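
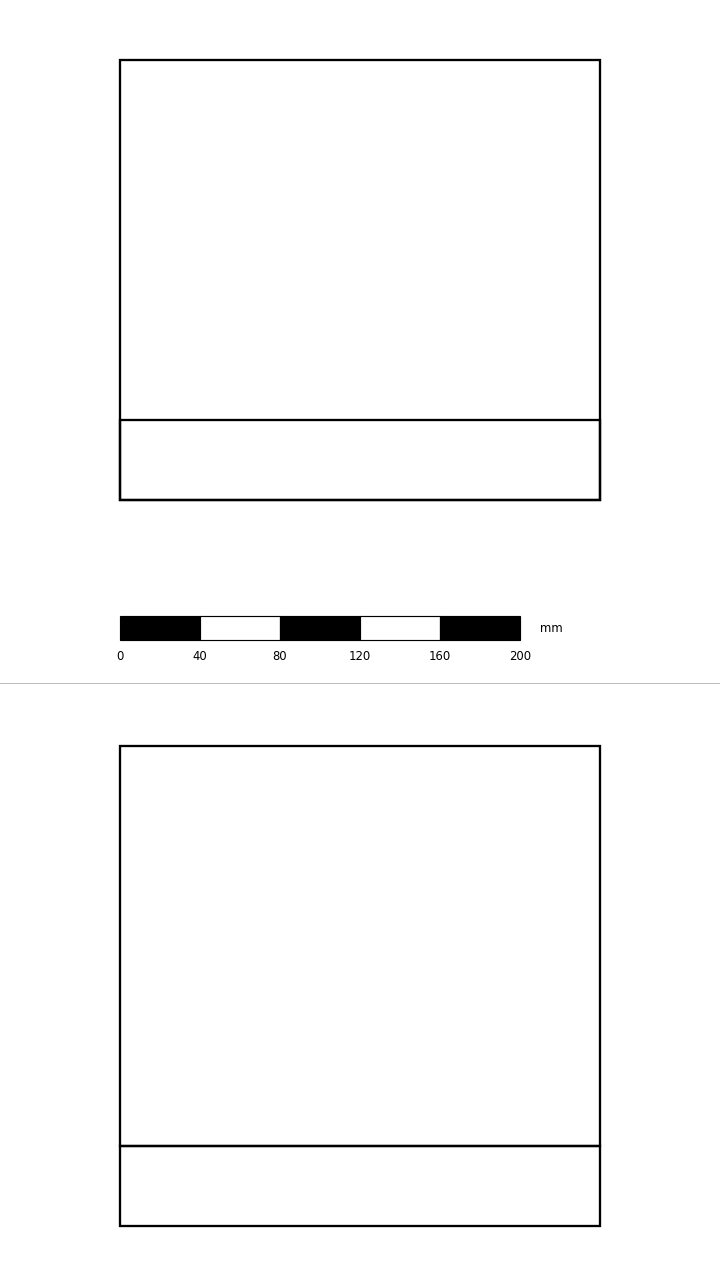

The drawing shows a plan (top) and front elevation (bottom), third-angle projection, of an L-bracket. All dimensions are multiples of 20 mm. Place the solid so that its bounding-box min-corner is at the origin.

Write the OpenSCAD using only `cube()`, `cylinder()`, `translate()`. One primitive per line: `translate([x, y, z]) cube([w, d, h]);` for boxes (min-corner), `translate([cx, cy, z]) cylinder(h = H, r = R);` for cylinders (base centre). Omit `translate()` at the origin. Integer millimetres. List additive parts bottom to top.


cube([240, 220, 40]);
translate([0, 0, 40]) cube([240, 40, 200]);


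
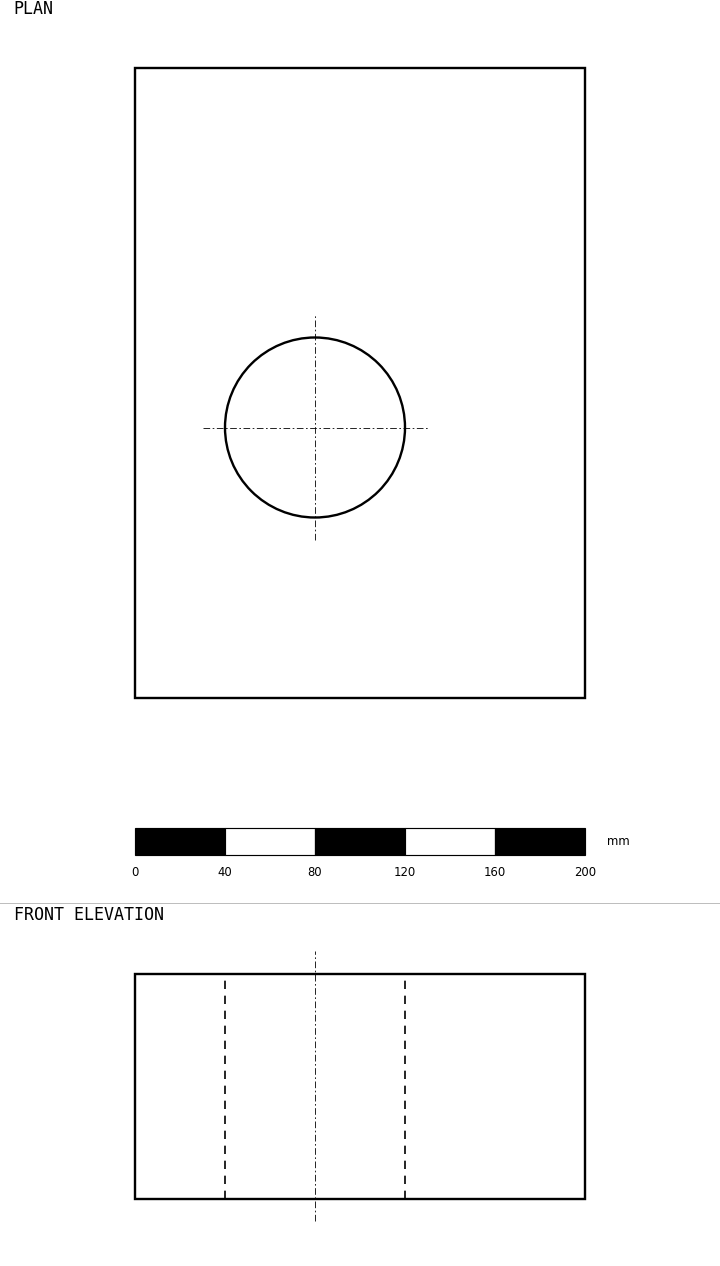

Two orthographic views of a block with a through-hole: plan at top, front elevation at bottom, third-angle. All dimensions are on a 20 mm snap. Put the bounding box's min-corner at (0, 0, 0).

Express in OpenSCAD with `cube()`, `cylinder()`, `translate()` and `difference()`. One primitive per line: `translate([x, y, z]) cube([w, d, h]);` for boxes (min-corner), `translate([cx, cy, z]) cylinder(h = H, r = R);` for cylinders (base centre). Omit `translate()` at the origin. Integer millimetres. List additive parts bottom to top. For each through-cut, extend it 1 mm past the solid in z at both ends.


difference() {
  cube([200, 280, 100]);
  translate([80, 120, -1]) cylinder(h = 102, r = 40);
}


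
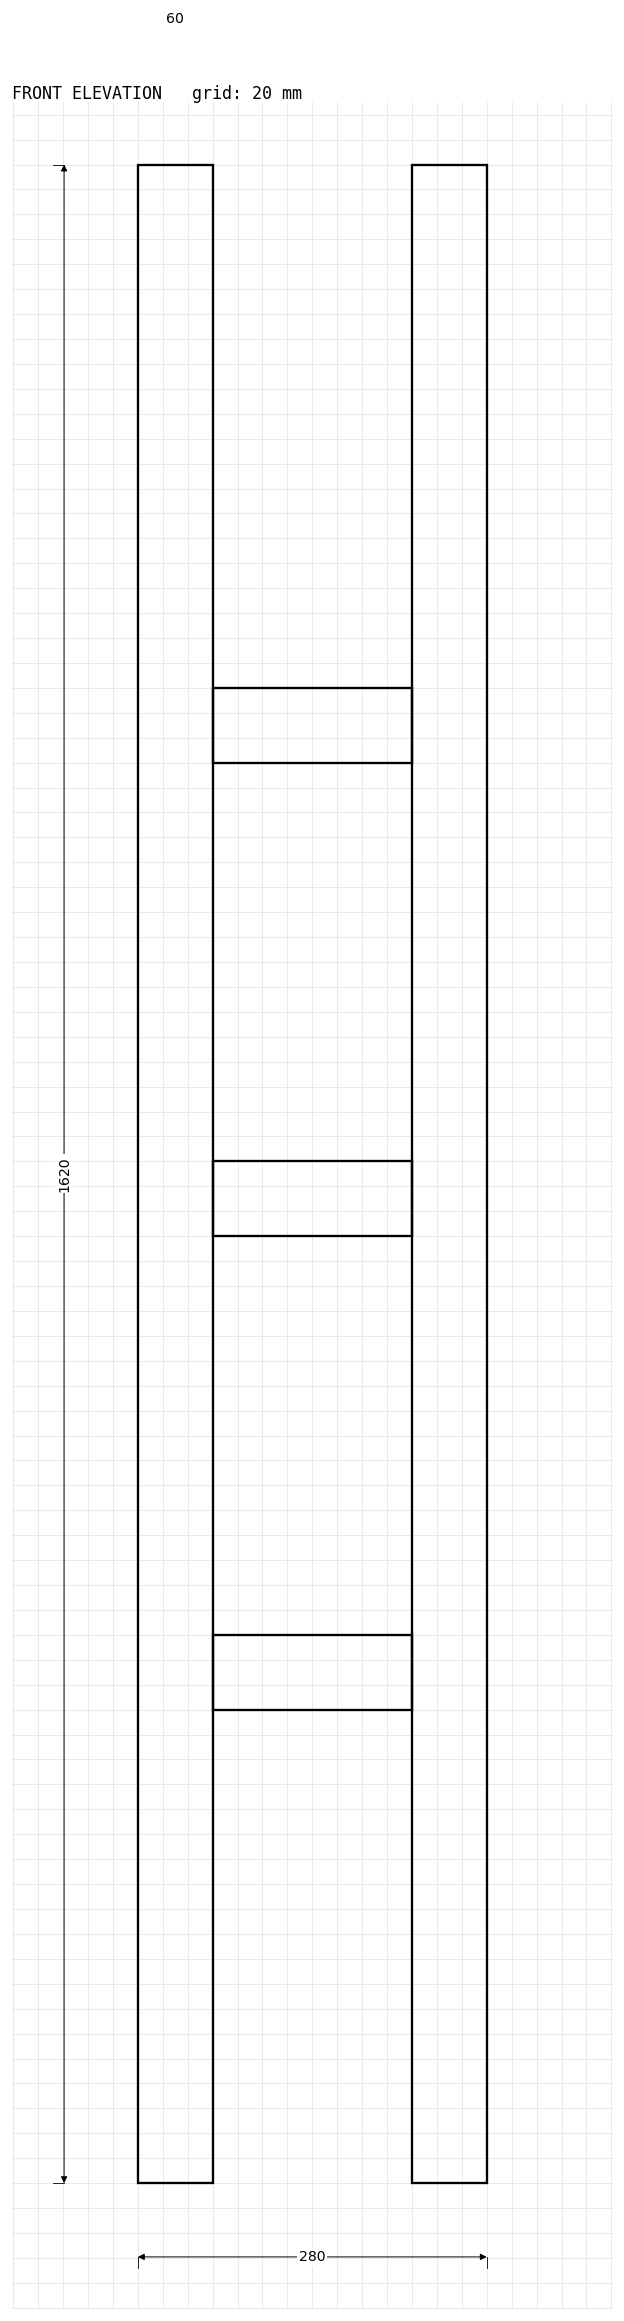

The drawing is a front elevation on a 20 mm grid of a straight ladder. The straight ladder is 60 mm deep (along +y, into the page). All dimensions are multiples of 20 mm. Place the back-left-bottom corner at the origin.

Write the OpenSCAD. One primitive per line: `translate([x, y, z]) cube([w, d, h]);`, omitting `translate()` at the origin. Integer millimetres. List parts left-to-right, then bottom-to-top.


cube([60, 60, 1620]);
translate([60, 0, 380]) cube([160, 60, 60]);
translate([60, 0, 760]) cube([160, 60, 60]);
translate([60, 0, 1140]) cube([160, 60, 60]);
translate([220, 0, 0]) cube([60, 60, 1620]);


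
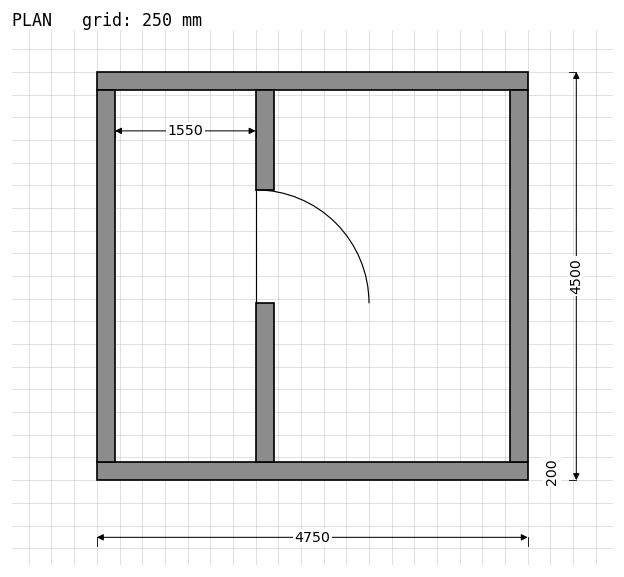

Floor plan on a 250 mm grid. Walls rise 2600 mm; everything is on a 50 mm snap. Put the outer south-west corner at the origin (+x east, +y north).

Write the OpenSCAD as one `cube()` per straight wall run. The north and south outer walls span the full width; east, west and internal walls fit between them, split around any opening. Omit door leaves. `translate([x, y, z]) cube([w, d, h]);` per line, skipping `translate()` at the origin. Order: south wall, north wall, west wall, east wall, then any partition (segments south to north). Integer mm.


cube([4750, 200, 2600]);
translate([0, 4300, 0]) cube([4750, 200, 2600]);
translate([0, 200, 0]) cube([200, 4100, 2600]);
translate([4550, 200, 0]) cube([200, 4100, 2600]);
translate([1750, 200, 0]) cube([200, 1750, 2600]);
translate([1750, 3200, 0]) cube([200, 1100, 2600]);


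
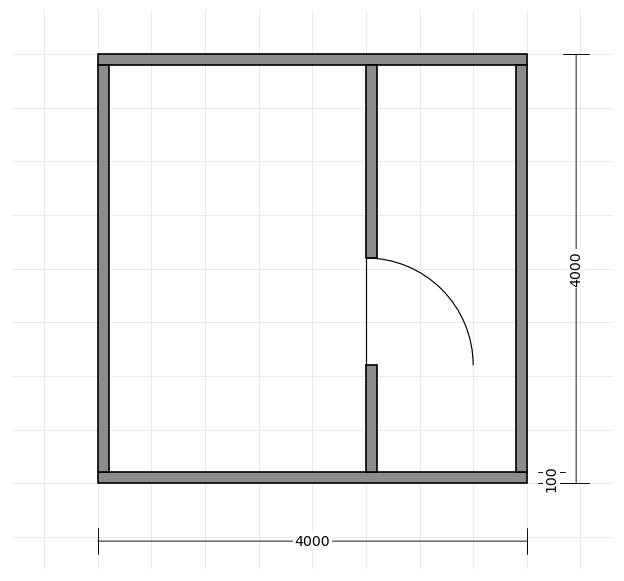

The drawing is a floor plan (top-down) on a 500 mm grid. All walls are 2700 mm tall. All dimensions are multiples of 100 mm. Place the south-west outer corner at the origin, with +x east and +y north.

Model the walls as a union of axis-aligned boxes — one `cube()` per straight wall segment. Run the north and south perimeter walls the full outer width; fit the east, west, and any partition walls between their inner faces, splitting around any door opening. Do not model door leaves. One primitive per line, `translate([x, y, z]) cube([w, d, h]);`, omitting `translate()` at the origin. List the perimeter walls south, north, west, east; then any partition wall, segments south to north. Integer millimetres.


cube([4000, 100, 2700]);
translate([0, 3900, 0]) cube([4000, 100, 2700]);
translate([0, 100, 0]) cube([100, 3800, 2700]);
translate([3900, 100, 0]) cube([100, 3800, 2700]);
translate([2500, 100, 0]) cube([100, 1000, 2700]);
translate([2500, 2100, 0]) cube([100, 1800, 2700]);


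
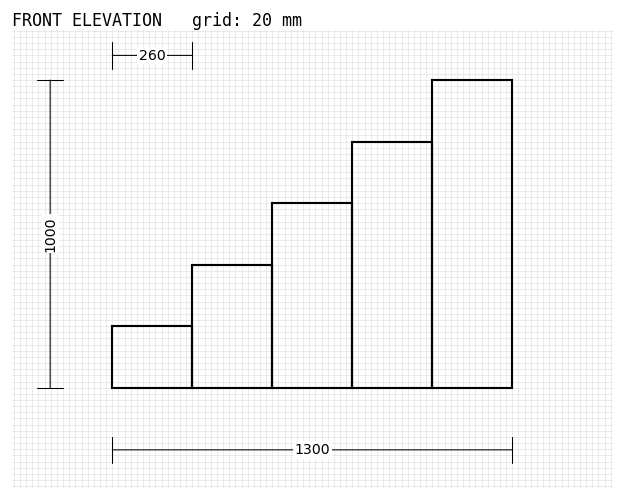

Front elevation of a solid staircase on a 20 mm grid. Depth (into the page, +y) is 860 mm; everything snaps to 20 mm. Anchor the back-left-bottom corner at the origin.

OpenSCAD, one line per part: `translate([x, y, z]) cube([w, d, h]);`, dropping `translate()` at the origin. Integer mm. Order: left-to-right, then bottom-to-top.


cube([260, 860, 200]);
translate([260, 0, 0]) cube([260, 860, 400]);
translate([520, 0, 0]) cube([260, 860, 600]);
translate([780, 0, 0]) cube([260, 860, 800]);
translate([1040, 0, 0]) cube([260, 860, 1000]);


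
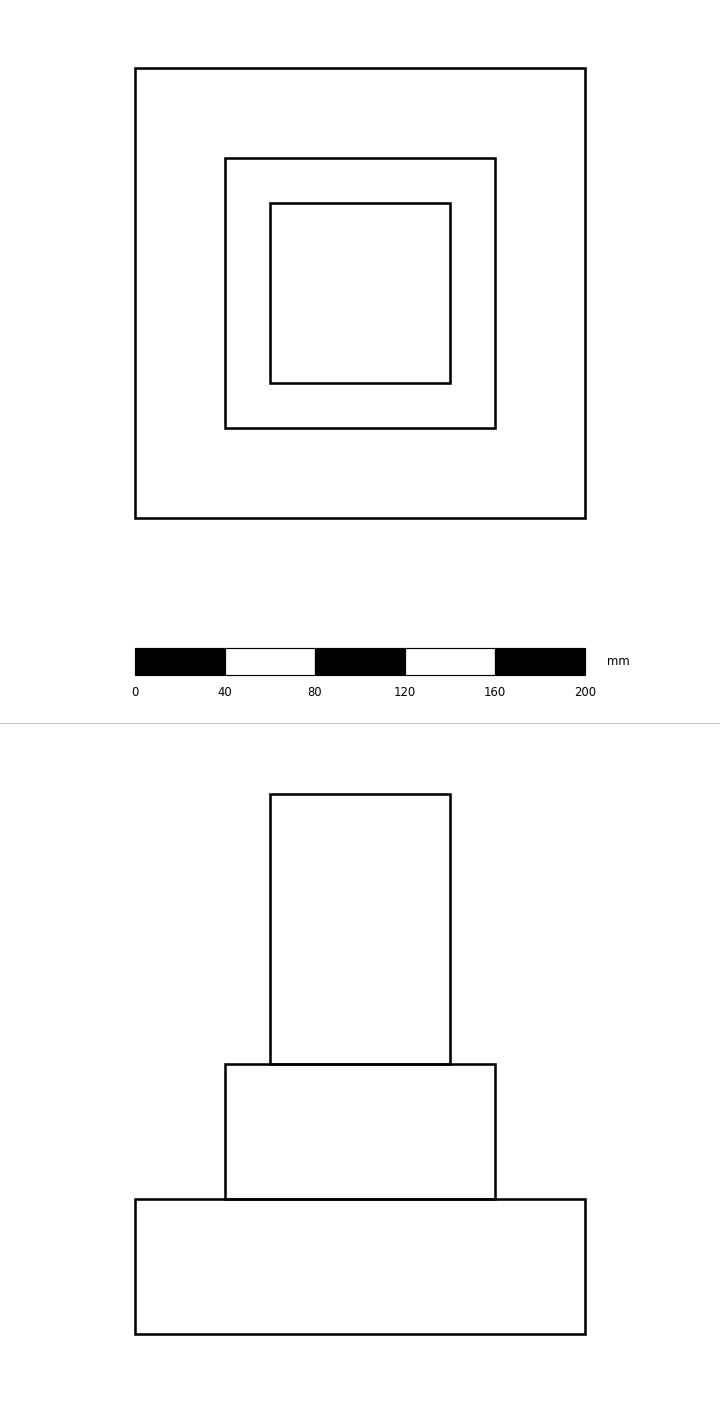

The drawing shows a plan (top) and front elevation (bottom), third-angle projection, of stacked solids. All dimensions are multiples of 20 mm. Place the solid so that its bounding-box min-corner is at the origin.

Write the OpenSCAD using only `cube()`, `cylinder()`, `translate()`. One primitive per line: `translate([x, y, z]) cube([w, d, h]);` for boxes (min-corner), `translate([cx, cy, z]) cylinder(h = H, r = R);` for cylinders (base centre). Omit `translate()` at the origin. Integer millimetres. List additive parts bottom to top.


cube([200, 200, 60]);
translate([40, 40, 60]) cube([120, 120, 60]);
translate([60, 60, 120]) cube([80, 80, 120]);


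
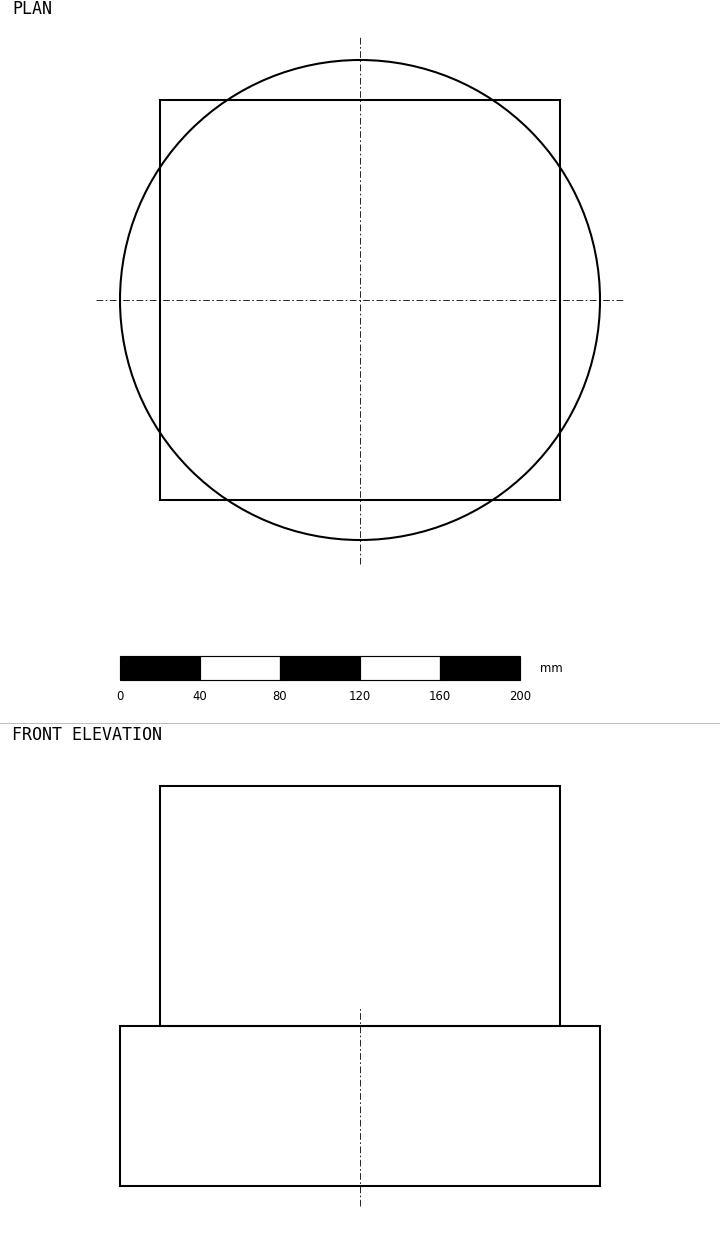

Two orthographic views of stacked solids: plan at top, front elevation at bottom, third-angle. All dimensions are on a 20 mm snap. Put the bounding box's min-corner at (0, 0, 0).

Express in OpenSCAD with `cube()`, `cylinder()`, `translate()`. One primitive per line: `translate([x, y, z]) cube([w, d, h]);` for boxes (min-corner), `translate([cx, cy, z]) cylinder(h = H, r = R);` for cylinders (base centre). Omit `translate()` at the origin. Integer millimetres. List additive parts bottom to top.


translate([120, 120, 0]) cylinder(h = 80, r = 120);
translate([20, 20, 80]) cube([200, 200, 120]);


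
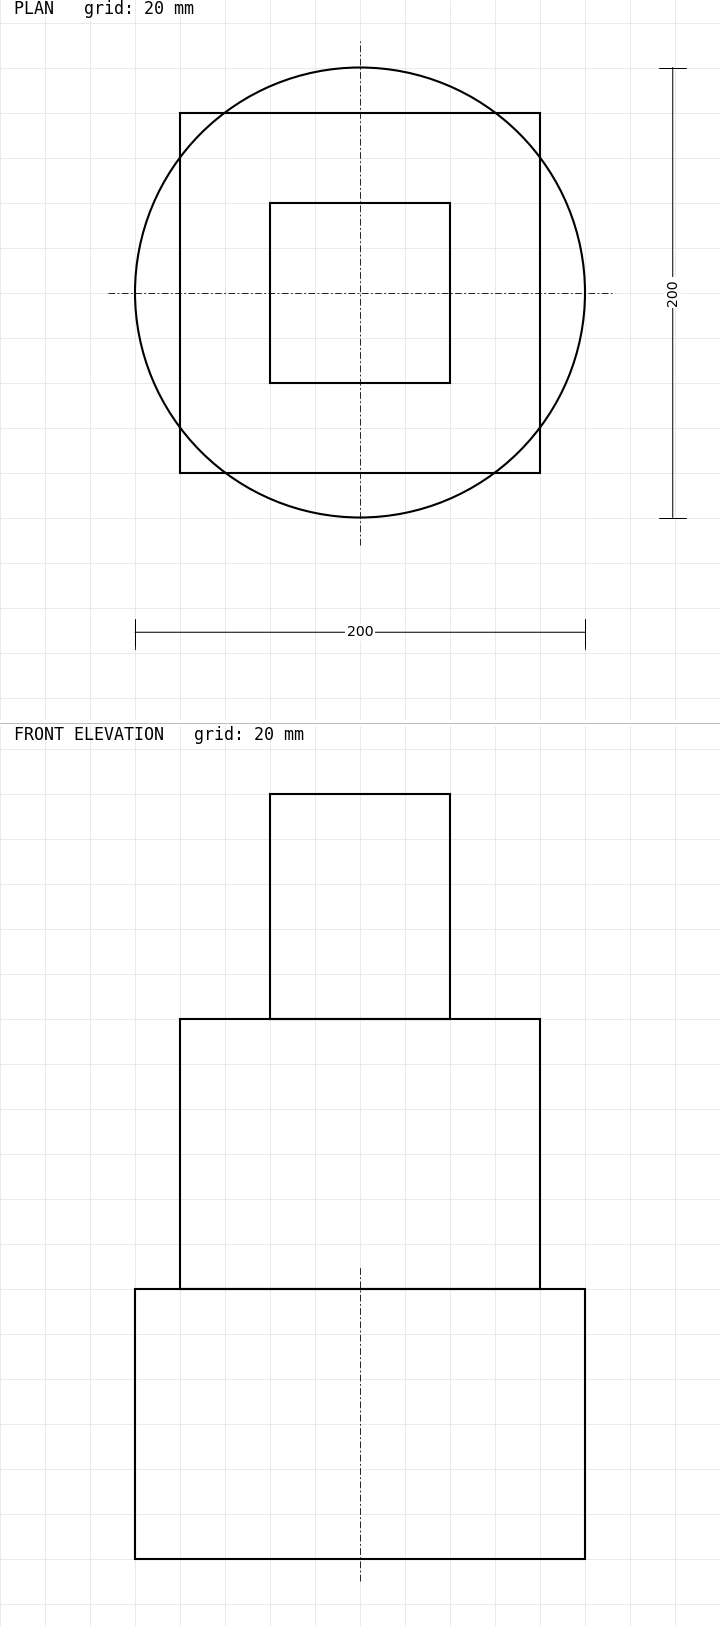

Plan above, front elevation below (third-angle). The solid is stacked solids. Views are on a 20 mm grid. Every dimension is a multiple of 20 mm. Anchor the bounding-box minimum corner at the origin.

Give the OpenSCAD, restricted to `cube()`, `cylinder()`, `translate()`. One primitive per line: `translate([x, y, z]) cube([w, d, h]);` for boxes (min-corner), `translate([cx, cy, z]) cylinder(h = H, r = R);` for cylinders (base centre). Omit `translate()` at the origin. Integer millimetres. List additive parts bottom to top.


translate([100, 100, 0]) cylinder(h = 120, r = 100);
translate([20, 20, 120]) cube([160, 160, 120]);
translate([60, 60, 240]) cube([80, 80, 100]);


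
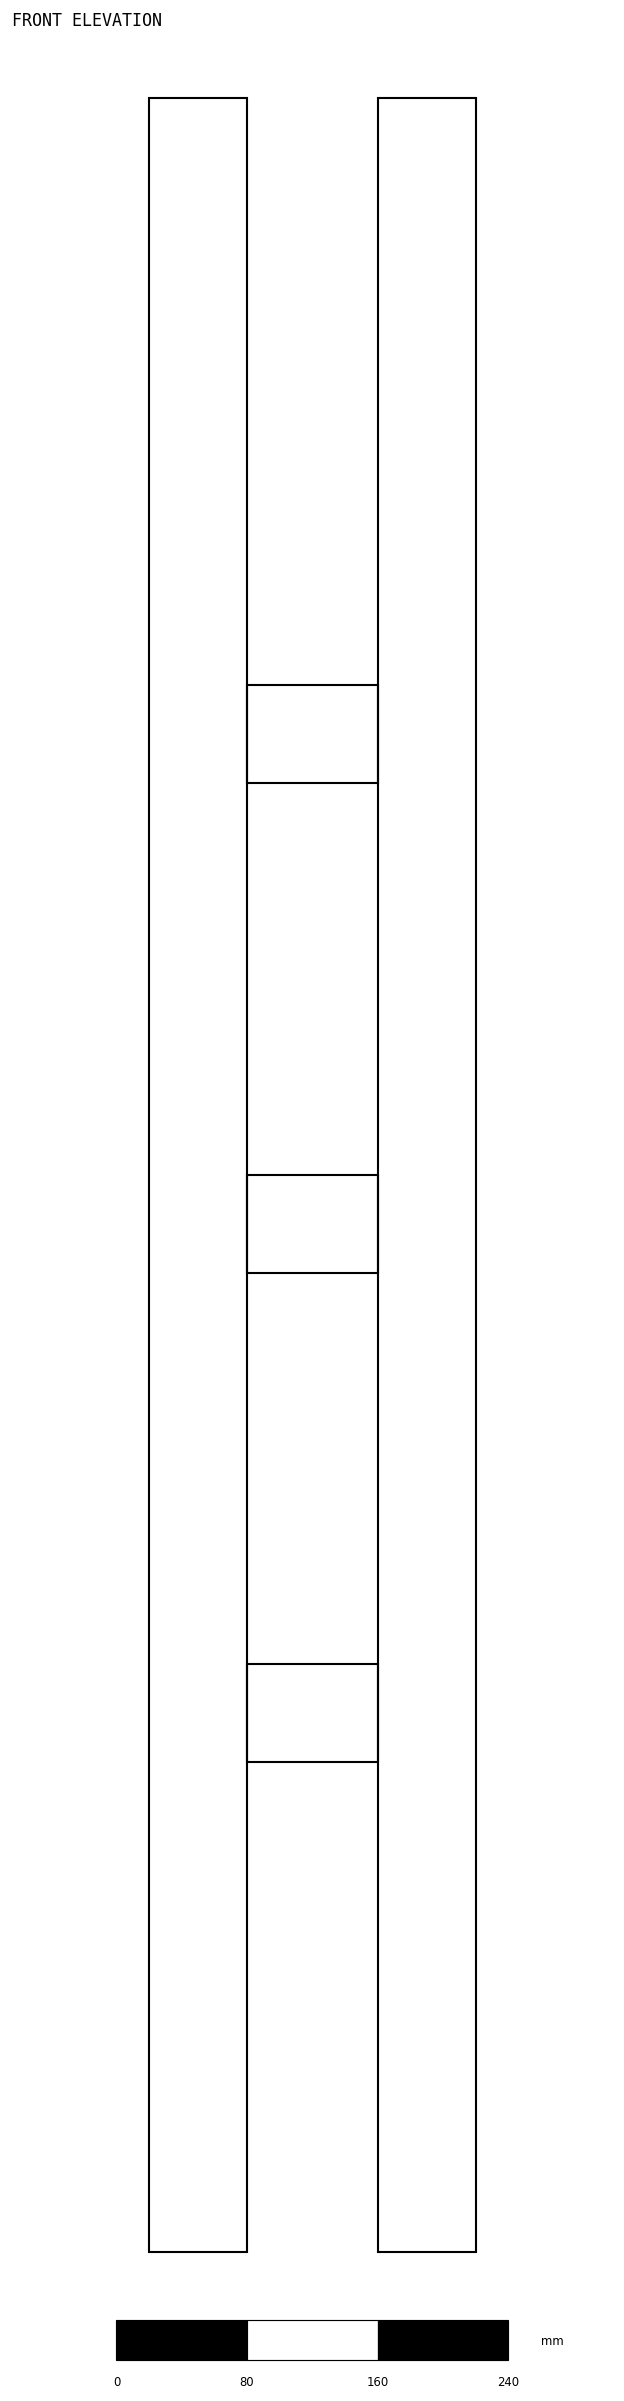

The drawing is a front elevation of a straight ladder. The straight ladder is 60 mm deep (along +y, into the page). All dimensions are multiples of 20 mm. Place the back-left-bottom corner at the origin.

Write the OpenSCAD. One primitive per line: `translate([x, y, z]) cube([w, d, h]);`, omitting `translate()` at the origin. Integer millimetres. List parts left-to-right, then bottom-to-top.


cube([60, 60, 1320]);
translate([60, 0, 300]) cube([80, 60, 60]);
translate([60, 0, 600]) cube([80, 60, 60]);
translate([60, 0, 900]) cube([80, 60, 60]);
translate([140, 0, 0]) cube([60, 60, 1320]);


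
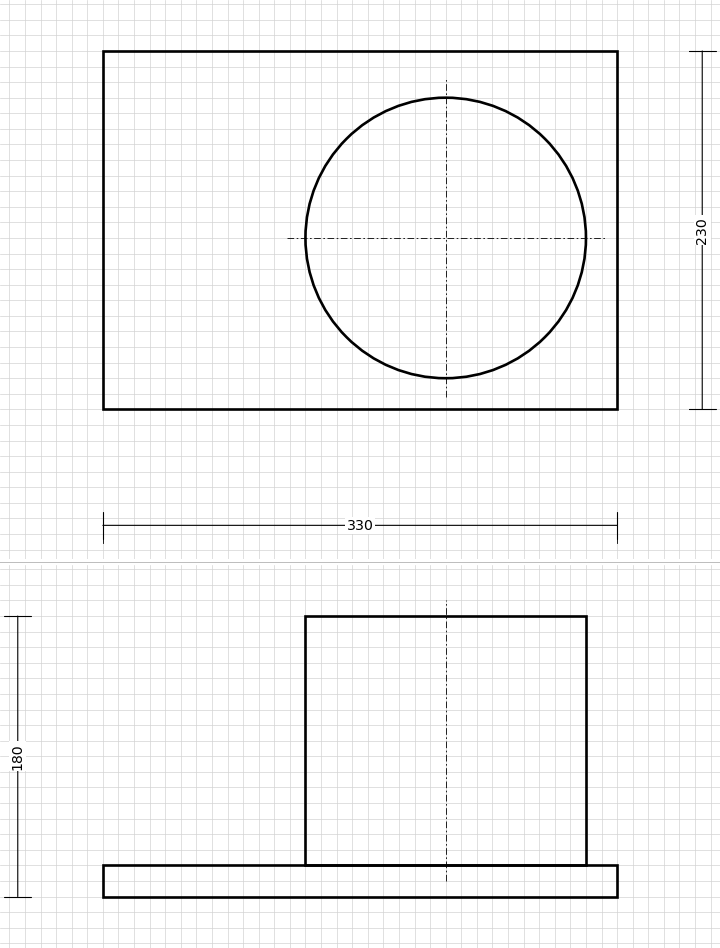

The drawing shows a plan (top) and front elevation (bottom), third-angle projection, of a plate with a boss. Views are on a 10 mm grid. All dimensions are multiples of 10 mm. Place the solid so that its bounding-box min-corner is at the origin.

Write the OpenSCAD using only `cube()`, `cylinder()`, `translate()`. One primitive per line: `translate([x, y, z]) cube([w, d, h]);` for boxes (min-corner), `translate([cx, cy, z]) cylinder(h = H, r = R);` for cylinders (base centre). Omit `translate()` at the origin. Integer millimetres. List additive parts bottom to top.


cube([330, 230, 20]);
translate([220, 110, 20]) cylinder(h = 160, r = 90);


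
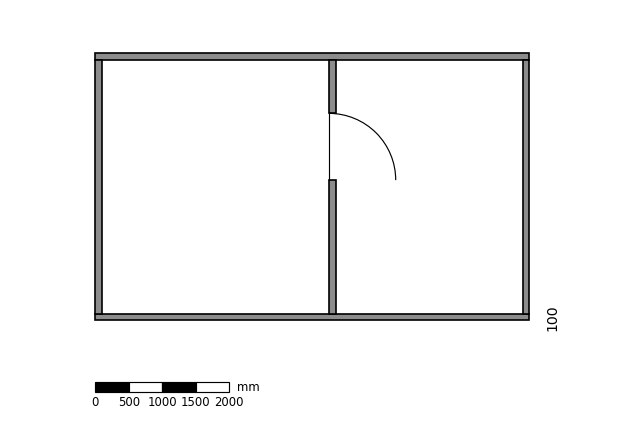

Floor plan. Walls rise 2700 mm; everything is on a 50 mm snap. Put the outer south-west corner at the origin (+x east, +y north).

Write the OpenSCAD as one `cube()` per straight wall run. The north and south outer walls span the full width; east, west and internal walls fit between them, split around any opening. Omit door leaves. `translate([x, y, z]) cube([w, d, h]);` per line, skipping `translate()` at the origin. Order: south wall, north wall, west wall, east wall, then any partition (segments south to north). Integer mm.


cube([6500, 100, 2700]);
translate([0, 3900, 0]) cube([6500, 100, 2700]);
translate([0, 100, 0]) cube([100, 3800, 2700]);
translate([6400, 100, 0]) cube([100, 3800, 2700]);
translate([3500, 100, 0]) cube([100, 2000, 2700]);
translate([3500, 3100, 0]) cube([100, 800, 2700]);


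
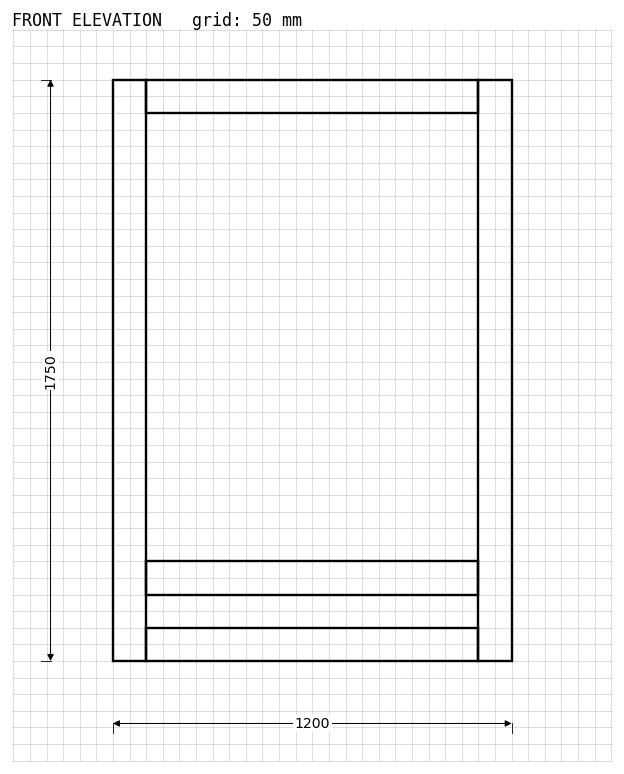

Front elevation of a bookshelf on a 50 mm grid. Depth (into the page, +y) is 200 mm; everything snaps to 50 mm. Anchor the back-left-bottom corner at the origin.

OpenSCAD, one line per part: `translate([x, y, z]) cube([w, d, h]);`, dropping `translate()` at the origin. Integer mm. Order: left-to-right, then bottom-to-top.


cube([100, 200, 1750]);
translate([100, 0, 0]) cube([1000, 200, 100]);
translate([100, 0, 200]) cube([1000, 200, 100]);
translate([100, 0, 1650]) cube([1000, 200, 100]);
translate([1100, 0, 0]) cube([100, 200, 1750]);


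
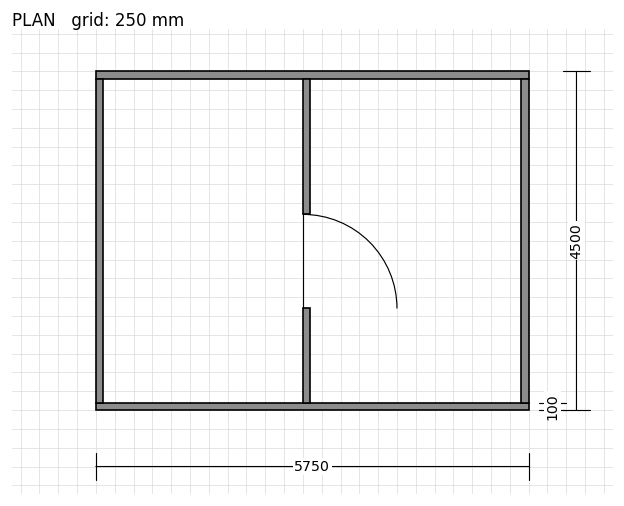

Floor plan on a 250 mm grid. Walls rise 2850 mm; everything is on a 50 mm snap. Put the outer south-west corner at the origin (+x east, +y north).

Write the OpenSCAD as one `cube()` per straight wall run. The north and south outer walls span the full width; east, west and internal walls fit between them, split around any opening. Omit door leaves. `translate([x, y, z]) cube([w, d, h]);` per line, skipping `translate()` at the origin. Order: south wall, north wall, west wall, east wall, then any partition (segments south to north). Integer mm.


cube([5750, 100, 2850]);
translate([0, 4400, 0]) cube([5750, 100, 2850]);
translate([0, 100, 0]) cube([100, 4300, 2850]);
translate([5650, 100, 0]) cube([100, 4300, 2850]);
translate([2750, 100, 0]) cube([100, 1250, 2850]);
translate([2750, 2600, 0]) cube([100, 1800, 2850]);


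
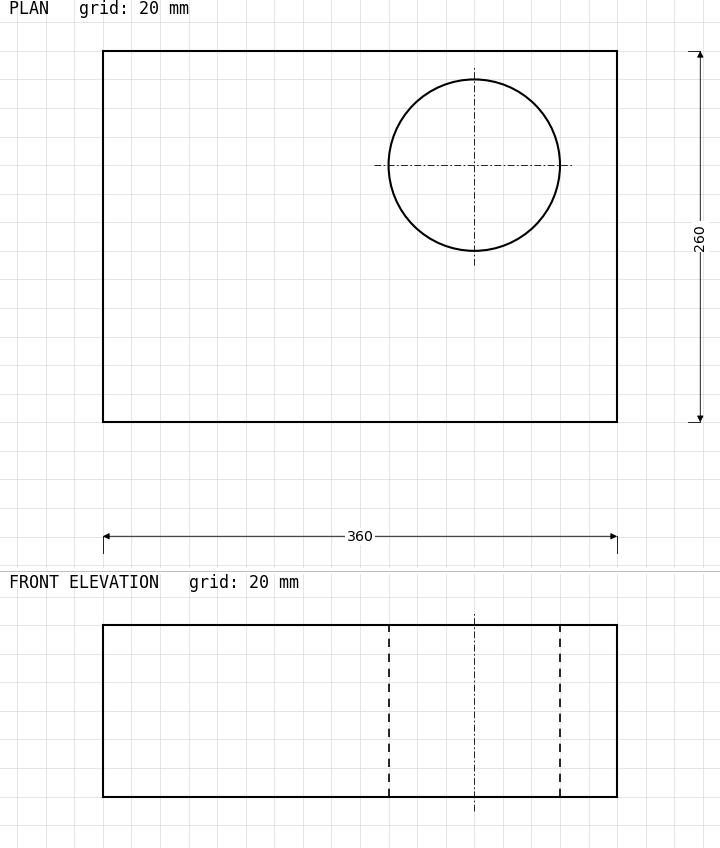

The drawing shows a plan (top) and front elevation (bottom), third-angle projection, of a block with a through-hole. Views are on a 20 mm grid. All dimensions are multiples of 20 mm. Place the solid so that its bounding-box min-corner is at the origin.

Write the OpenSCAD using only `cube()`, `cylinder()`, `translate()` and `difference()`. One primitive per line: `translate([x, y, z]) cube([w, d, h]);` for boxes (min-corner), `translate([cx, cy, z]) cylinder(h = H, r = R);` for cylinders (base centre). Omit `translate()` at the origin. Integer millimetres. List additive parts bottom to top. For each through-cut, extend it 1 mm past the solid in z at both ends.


difference() {
  cube([360, 260, 120]);
  translate([260, 180, -1]) cylinder(h = 122, r = 60);
}


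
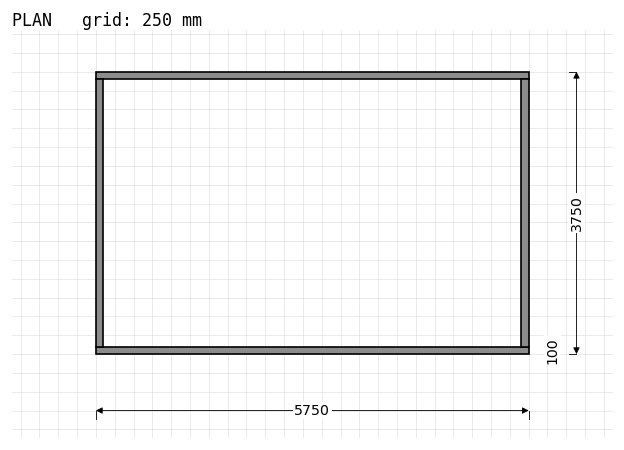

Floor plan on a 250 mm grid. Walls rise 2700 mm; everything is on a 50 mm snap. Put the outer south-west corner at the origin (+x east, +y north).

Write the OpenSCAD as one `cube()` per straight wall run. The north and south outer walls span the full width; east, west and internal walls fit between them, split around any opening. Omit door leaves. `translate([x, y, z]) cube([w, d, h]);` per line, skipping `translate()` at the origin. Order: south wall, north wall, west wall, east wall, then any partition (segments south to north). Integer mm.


cube([5750, 100, 2700]);
translate([0, 3650, 0]) cube([5750, 100, 2700]);
translate([0, 100, 0]) cube([100, 3550, 2700]);
translate([5650, 100, 0]) cube([100, 3550, 2700]);


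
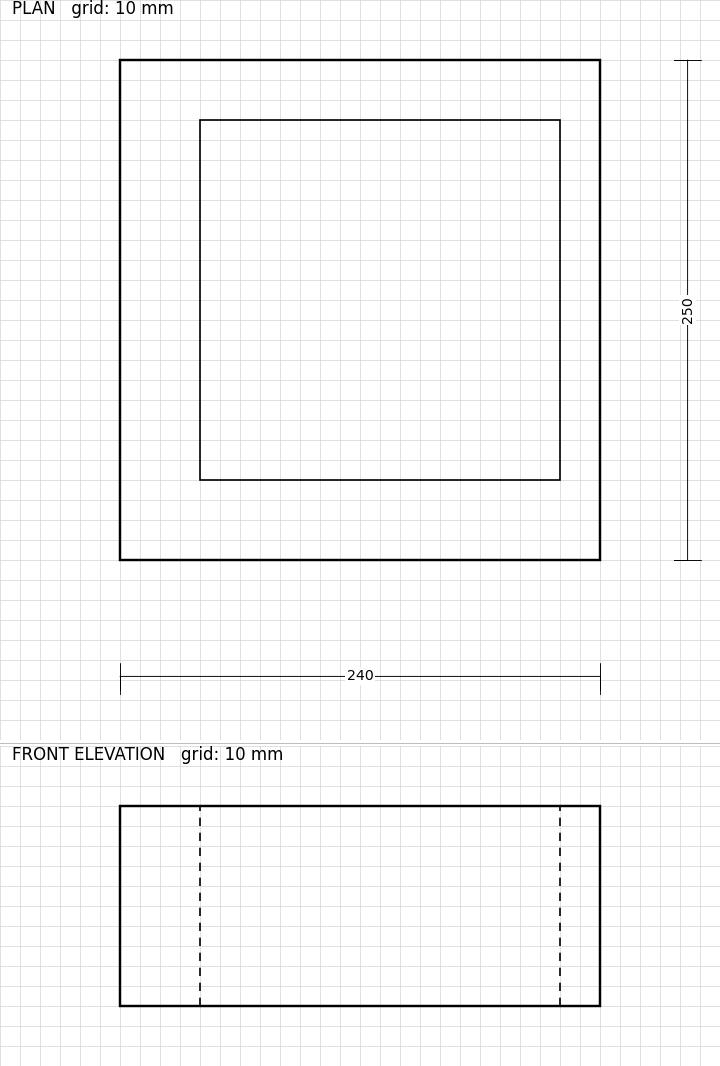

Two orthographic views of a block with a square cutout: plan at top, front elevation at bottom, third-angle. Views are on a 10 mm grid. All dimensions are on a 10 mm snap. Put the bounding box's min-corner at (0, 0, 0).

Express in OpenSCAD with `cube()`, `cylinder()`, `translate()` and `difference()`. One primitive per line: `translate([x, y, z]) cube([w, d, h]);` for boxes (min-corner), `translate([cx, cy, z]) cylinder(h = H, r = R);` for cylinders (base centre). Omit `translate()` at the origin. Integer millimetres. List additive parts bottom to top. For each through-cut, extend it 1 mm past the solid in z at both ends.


difference() {
  cube([240, 250, 100]);
  translate([40, 40, -1]) cube([180, 180, 102]);
}


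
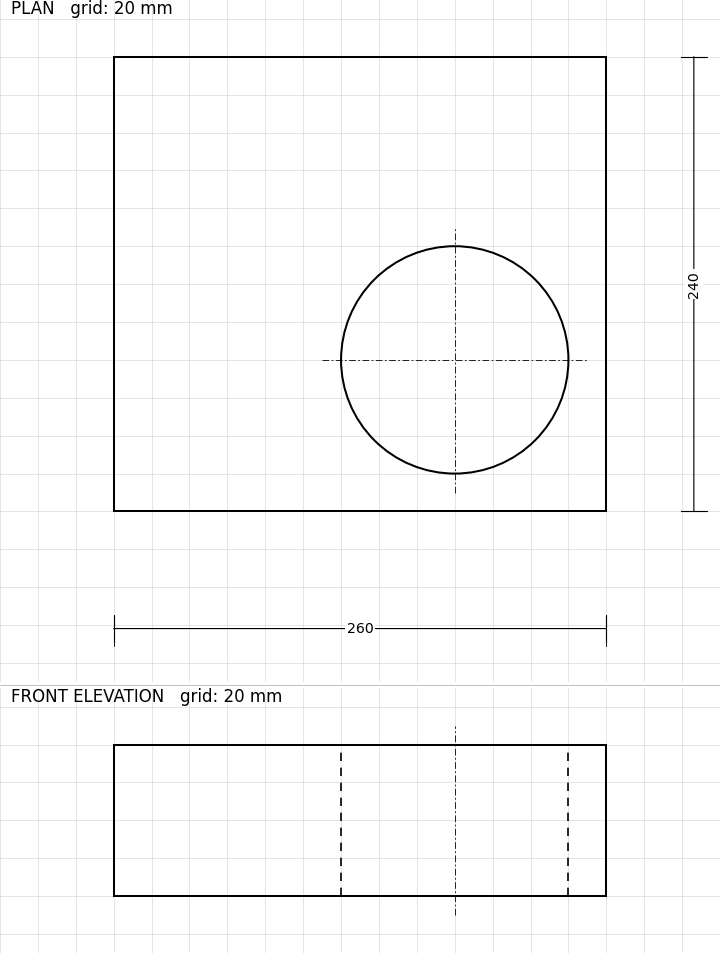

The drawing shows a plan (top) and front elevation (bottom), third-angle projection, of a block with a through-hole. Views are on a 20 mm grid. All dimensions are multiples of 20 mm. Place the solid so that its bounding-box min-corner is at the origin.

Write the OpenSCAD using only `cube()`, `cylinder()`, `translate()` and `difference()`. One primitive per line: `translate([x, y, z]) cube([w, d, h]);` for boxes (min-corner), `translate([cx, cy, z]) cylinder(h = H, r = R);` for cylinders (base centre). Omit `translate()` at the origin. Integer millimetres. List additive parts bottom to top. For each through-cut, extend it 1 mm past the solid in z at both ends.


difference() {
  cube([260, 240, 80]);
  translate([180, 80, -1]) cylinder(h = 82, r = 60);
}


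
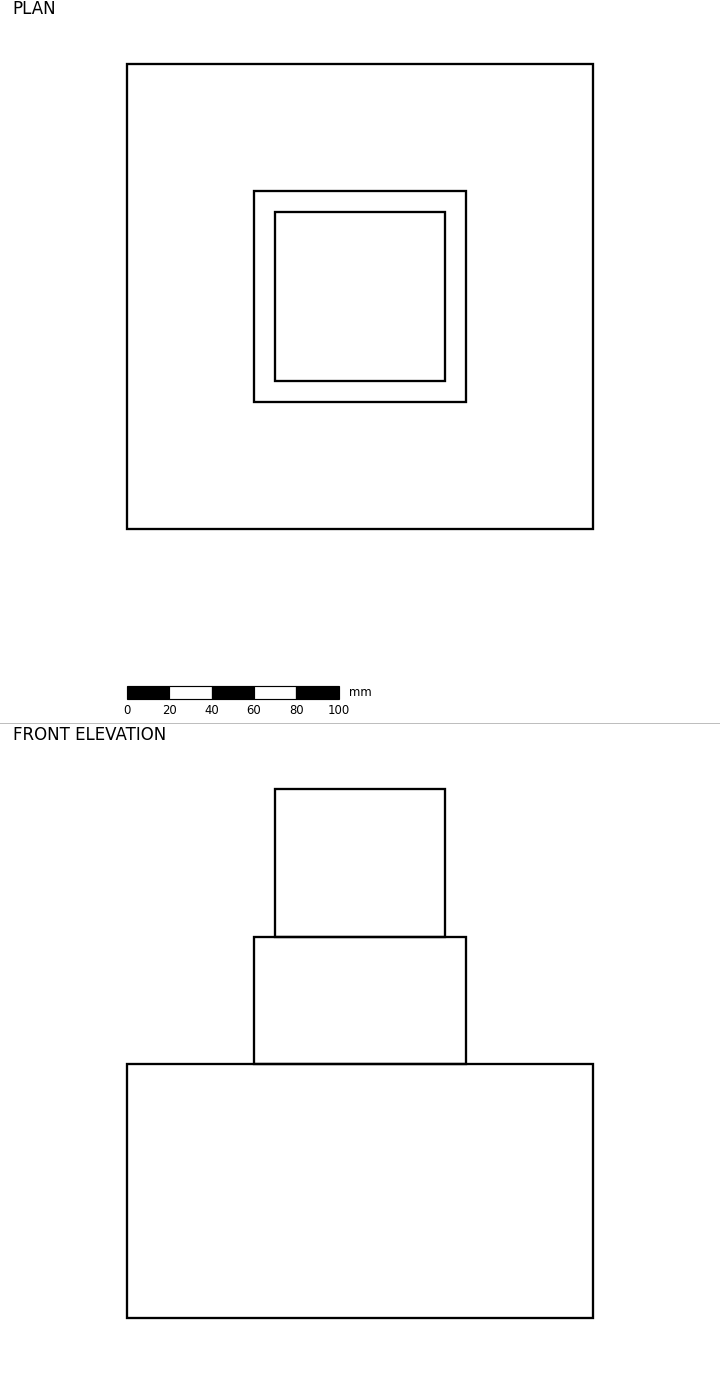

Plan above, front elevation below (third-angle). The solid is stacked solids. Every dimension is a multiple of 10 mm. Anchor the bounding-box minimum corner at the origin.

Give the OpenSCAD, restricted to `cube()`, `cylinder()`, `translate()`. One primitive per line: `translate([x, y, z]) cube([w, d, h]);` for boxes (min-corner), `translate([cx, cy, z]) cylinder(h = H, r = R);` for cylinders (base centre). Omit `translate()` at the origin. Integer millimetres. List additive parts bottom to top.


cube([220, 220, 120]);
translate([60, 60, 120]) cube([100, 100, 60]);
translate([70, 70, 180]) cube([80, 80, 70]);


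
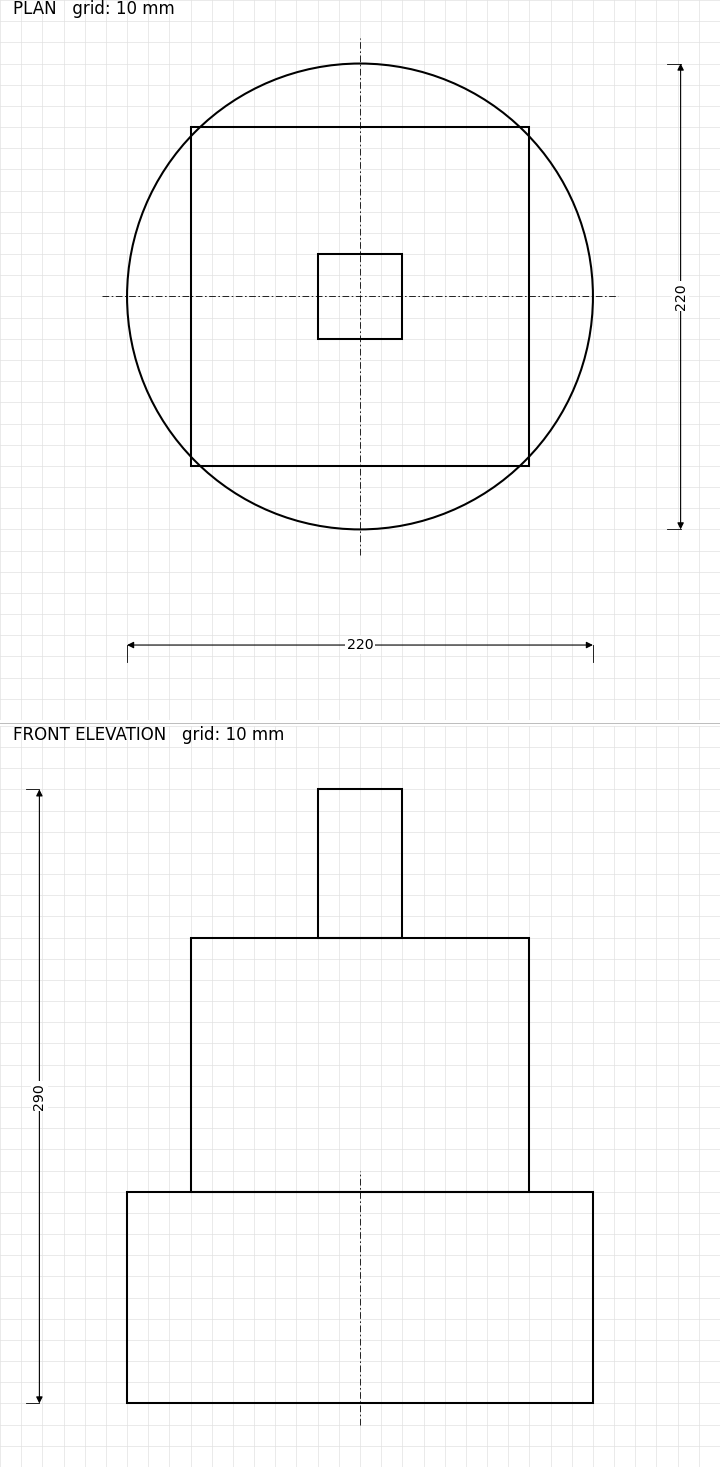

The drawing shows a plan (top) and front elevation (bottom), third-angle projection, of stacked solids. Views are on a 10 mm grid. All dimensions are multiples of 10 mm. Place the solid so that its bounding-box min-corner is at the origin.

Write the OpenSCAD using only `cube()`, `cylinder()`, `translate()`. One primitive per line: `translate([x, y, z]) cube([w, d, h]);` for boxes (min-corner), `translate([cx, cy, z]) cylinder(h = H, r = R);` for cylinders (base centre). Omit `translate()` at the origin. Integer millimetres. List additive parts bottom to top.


translate([110, 110, 0]) cylinder(h = 100, r = 110);
translate([30, 30, 100]) cube([160, 160, 120]);
translate([90, 90, 220]) cube([40, 40, 70]);


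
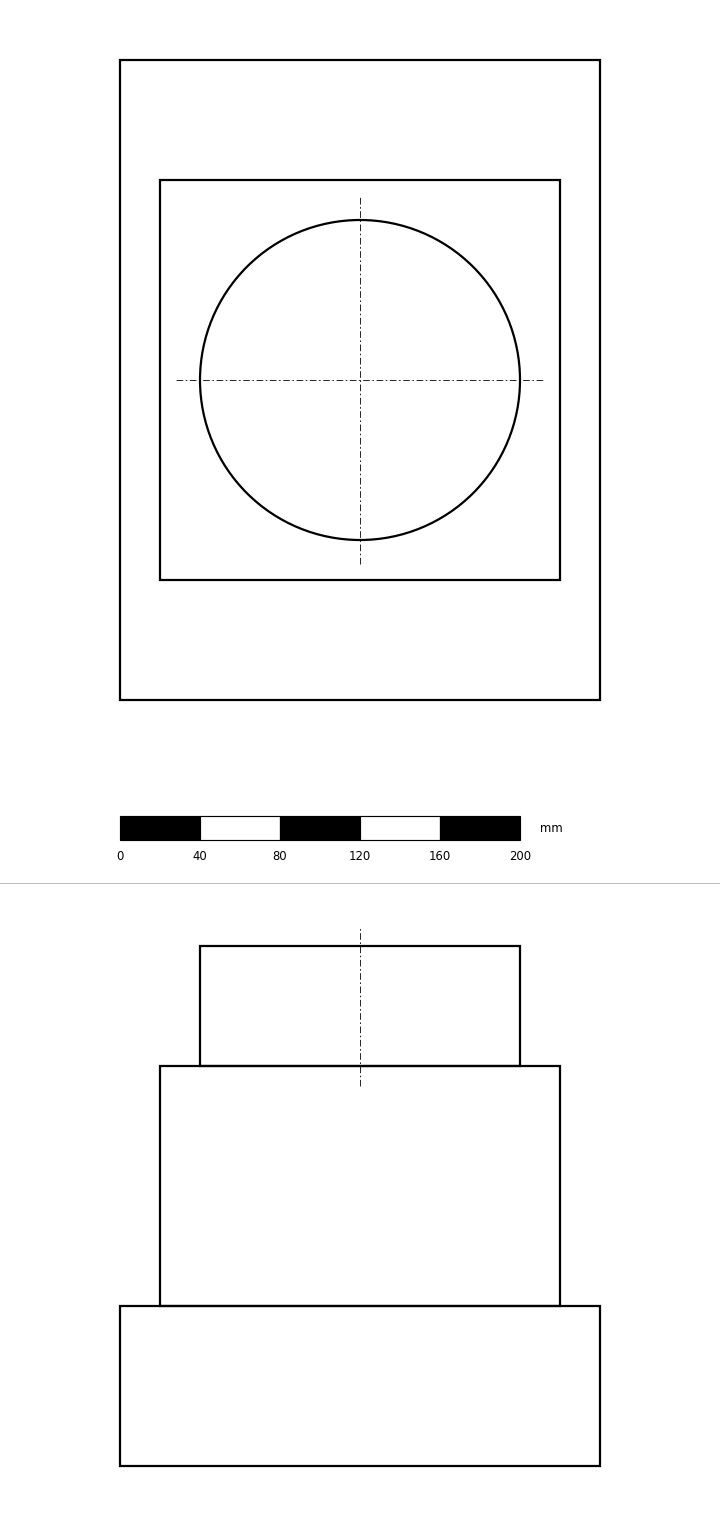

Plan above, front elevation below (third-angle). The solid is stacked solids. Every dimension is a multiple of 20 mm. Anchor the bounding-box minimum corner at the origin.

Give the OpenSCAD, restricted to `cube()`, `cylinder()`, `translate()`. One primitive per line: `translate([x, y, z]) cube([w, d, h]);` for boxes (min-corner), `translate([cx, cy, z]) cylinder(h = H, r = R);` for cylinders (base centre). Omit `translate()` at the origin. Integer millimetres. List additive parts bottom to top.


cube([240, 320, 80]);
translate([20, 60, 80]) cube([200, 200, 120]);
translate([120, 160, 200]) cylinder(h = 60, r = 80);


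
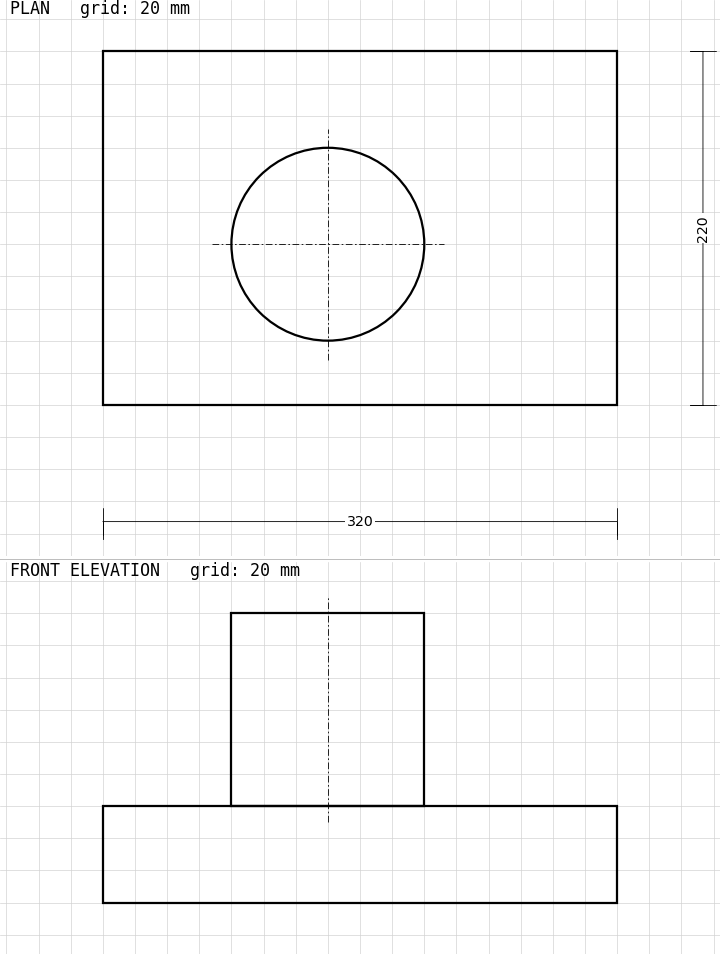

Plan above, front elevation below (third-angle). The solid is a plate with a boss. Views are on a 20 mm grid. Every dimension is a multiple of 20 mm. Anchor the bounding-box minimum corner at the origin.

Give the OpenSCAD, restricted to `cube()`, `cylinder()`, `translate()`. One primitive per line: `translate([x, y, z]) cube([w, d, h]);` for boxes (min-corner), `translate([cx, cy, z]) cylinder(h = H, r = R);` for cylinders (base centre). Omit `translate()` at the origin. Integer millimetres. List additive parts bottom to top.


cube([320, 220, 60]);
translate([140, 100, 60]) cylinder(h = 120, r = 60);


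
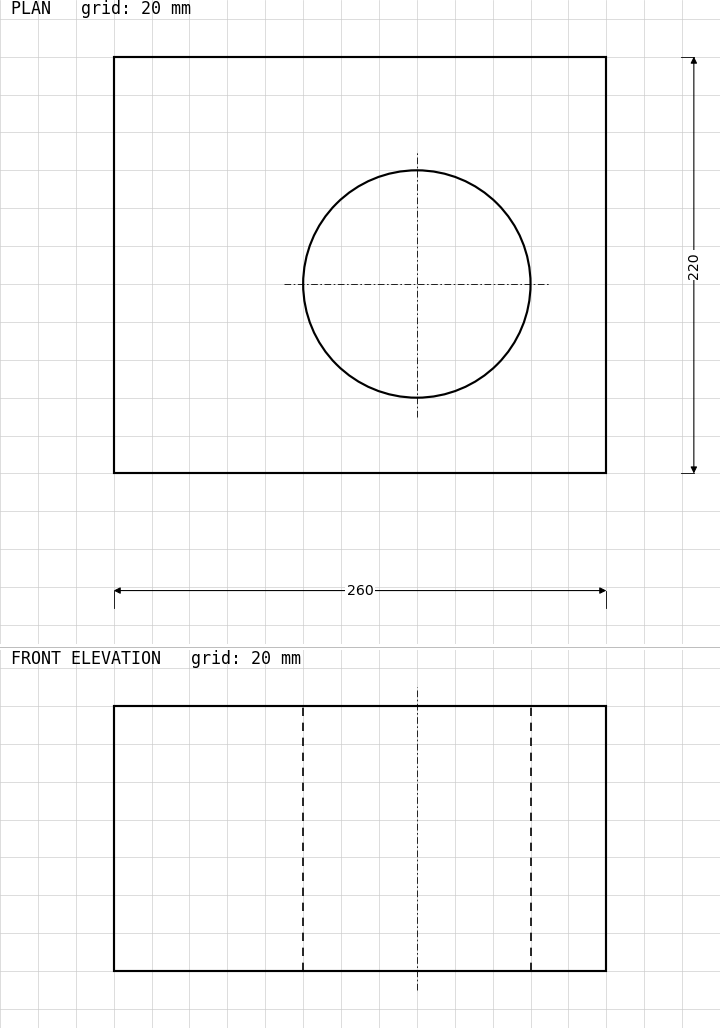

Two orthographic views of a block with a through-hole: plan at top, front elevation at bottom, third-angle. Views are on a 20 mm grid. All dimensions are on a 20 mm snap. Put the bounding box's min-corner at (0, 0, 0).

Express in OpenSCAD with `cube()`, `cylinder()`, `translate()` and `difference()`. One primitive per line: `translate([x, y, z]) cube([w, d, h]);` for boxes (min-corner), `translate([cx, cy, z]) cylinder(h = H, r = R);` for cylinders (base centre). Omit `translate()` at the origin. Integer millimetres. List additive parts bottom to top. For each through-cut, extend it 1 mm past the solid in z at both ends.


difference() {
  cube([260, 220, 140]);
  translate([160, 100, -1]) cylinder(h = 142, r = 60);
}


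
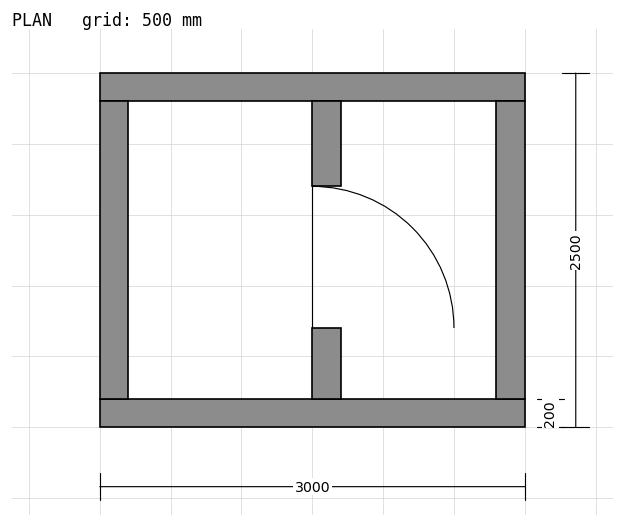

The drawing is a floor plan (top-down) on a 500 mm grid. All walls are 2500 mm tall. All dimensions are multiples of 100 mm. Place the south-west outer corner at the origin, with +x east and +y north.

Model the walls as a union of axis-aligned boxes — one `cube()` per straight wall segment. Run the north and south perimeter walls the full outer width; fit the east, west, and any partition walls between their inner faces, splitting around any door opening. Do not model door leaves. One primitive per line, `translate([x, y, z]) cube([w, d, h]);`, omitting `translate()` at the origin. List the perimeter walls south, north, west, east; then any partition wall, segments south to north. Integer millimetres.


cube([3000, 200, 2500]);
translate([0, 2300, 0]) cube([3000, 200, 2500]);
translate([0, 200, 0]) cube([200, 2100, 2500]);
translate([2800, 200, 0]) cube([200, 2100, 2500]);
translate([1500, 200, 0]) cube([200, 500, 2500]);
translate([1500, 1700, 0]) cube([200, 600, 2500]);


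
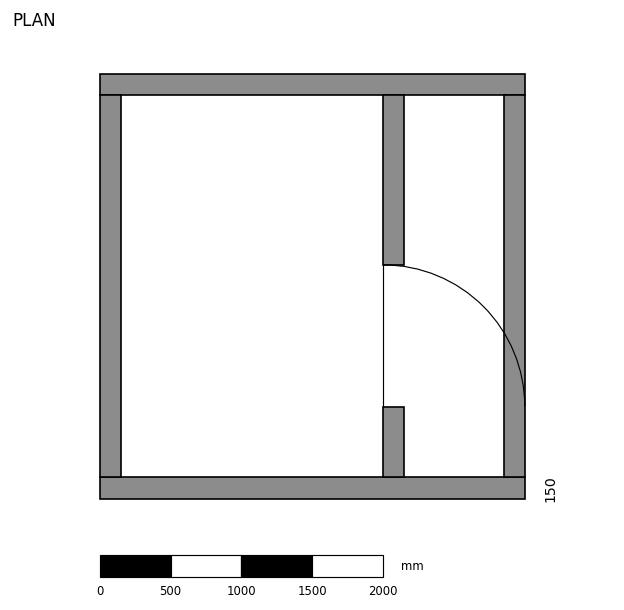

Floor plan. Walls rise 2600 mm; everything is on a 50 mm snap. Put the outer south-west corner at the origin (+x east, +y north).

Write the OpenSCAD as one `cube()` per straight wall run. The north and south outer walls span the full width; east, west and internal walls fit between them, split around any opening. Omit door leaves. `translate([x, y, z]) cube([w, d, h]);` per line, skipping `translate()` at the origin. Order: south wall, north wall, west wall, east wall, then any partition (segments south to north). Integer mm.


cube([3000, 150, 2600]);
translate([0, 2850, 0]) cube([3000, 150, 2600]);
translate([0, 150, 0]) cube([150, 2700, 2600]);
translate([2850, 150, 0]) cube([150, 2700, 2600]);
translate([2000, 150, 0]) cube([150, 500, 2600]);
translate([2000, 1650, 0]) cube([150, 1200, 2600]);


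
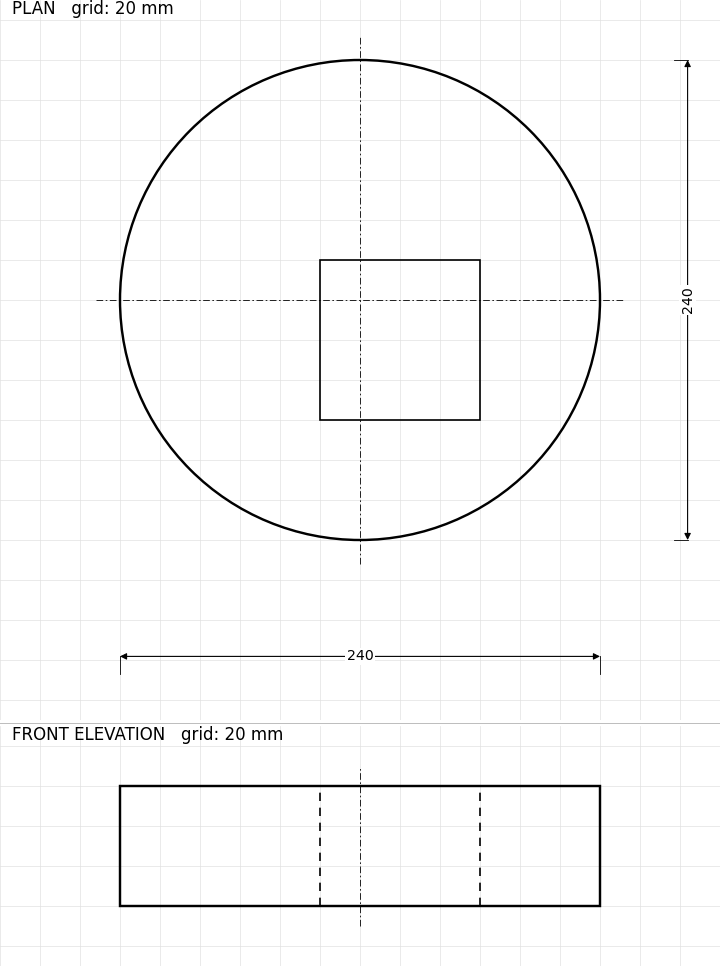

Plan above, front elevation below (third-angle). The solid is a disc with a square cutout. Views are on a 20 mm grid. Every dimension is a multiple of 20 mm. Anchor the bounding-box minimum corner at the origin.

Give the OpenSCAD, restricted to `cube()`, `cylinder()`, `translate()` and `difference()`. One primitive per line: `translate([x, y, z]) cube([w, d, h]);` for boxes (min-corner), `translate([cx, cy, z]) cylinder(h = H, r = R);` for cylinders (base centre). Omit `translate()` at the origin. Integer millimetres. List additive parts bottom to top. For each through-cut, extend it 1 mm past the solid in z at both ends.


difference() {
  translate([120, 120, 0]) cylinder(h = 60, r = 120);
  translate([100, 60, -1]) cube([80, 80, 62]);
}


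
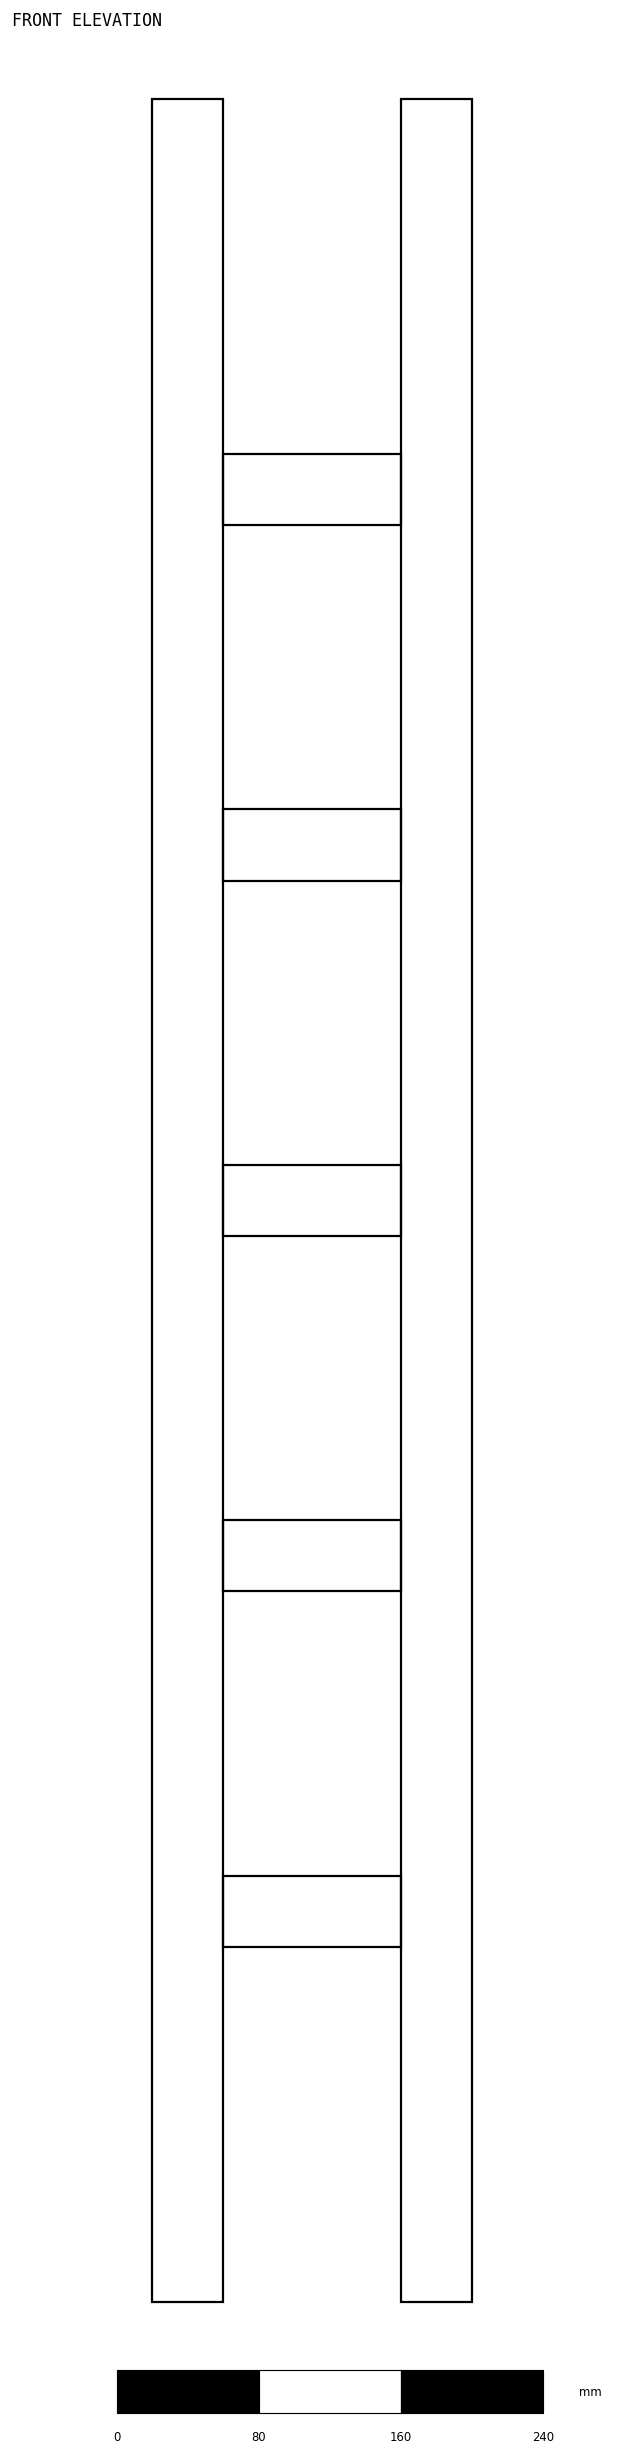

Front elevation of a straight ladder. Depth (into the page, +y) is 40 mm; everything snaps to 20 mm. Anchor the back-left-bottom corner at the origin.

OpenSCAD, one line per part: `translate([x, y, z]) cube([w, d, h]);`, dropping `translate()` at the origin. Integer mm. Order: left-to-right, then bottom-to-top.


cube([40, 40, 1240]);
translate([40, 0, 200]) cube([100, 40, 40]);
translate([40, 0, 400]) cube([100, 40, 40]);
translate([40, 0, 600]) cube([100, 40, 40]);
translate([40, 0, 800]) cube([100, 40, 40]);
translate([40, 0, 1000]) cube([100, 40, 40]);
translate([140, 0, 0]) cube([40, 40, 1240]);


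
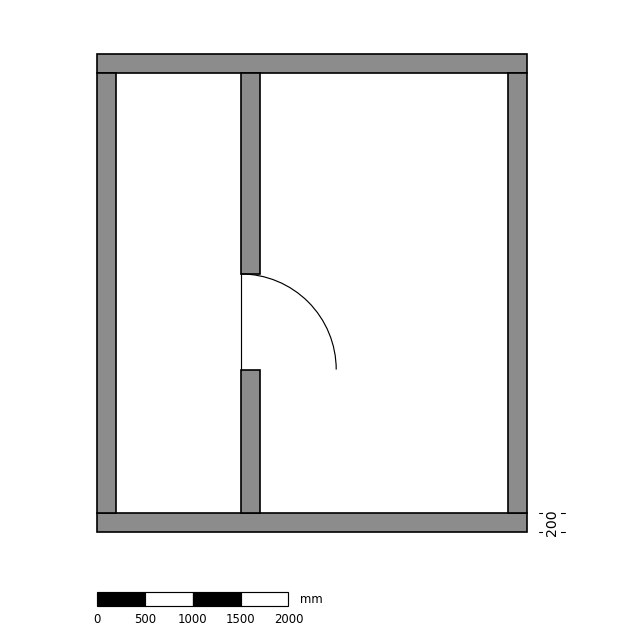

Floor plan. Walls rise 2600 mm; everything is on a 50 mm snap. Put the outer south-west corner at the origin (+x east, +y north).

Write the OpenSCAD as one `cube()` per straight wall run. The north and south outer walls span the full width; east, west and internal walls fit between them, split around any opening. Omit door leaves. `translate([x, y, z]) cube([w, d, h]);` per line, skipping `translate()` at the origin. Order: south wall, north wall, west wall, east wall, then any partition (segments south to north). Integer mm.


cube([4500, 200, 2600]);
translate([0, 4800, 0]) cube([4500, 200, 2600]);
translate([0, 200, 0]) cube([200, 4600, 2600]);
translate([4300, 200, 0]) cube([200, 4600, 2600]);
translate([1500, 200, 0]) cube([200, 1500, 2600]);
translate([1500, 2700, 0]) cube([200, 2100, 2600]);


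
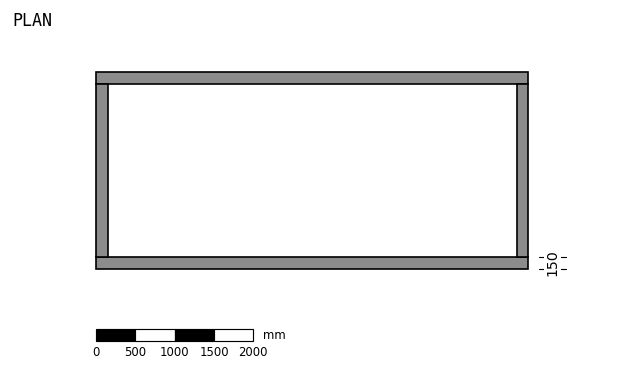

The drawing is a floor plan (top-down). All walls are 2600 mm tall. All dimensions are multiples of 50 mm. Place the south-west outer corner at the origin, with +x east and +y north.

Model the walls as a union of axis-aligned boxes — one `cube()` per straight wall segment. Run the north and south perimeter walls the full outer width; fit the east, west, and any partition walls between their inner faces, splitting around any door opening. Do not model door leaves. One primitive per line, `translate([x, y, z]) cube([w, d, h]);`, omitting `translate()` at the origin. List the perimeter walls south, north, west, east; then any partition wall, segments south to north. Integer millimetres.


cube([5500, 150, 2600]);
translate([0, 2350, 0]) cube([5500, 150, 2600]);
translate([0, 150, 0]) cube([150, 2200, 2600]);
translate([5350, 150, 0]) cube([150, 2200, 2600]);


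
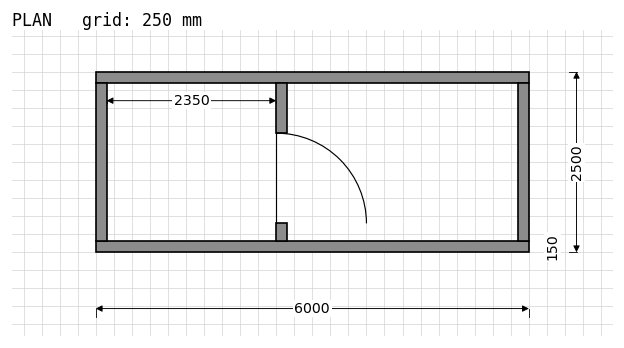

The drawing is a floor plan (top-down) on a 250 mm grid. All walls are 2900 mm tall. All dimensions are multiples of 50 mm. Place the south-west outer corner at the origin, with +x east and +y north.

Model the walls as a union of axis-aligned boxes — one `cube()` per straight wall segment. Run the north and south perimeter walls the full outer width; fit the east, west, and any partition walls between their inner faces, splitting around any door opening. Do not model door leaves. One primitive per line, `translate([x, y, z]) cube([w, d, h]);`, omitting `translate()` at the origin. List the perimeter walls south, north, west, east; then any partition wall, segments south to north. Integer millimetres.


cube([6000, 150, 2900]);
translate([0, 2350, 0]) cube([6000, 150, 2900]);
translate([0, 150, 0]) cube([150, 2200, 2900]);
translate([5850, 150, 0]) cube([150, 2200, 2900]);
translate([2500, 150, 0]) cube([150, 250, 2900]);
translate([2500, 1650, 0]) cube([150, 700, 2900]);


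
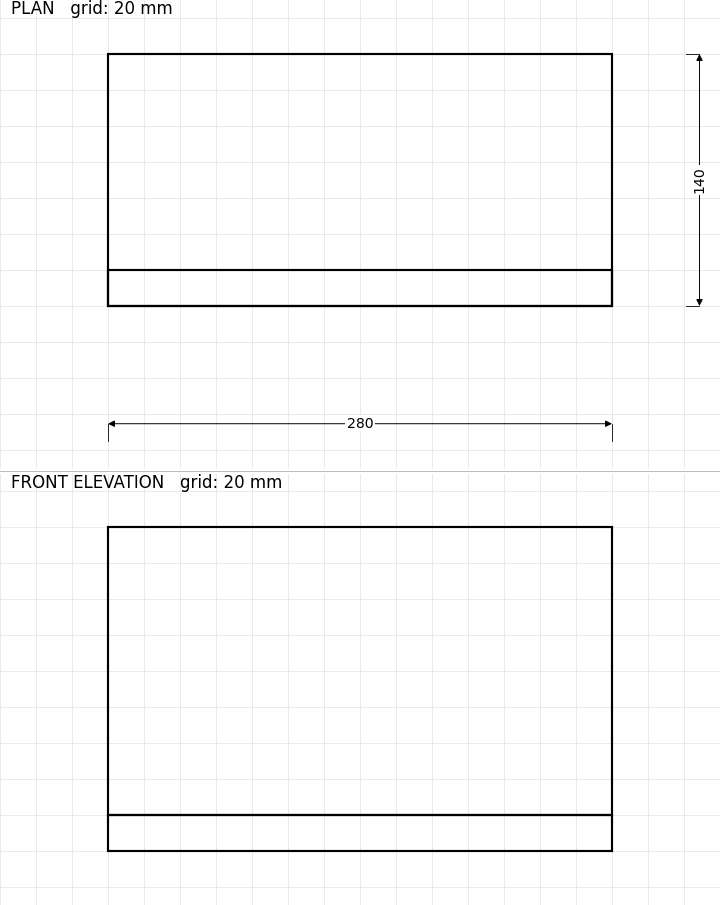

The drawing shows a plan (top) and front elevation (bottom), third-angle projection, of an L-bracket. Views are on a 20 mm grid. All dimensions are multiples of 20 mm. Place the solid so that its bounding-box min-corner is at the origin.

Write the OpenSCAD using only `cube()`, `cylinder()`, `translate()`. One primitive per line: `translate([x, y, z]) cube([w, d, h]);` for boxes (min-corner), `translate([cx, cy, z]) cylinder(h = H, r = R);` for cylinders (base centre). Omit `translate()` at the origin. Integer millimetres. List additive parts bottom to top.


cube([280, 140, 20]);
translate([0, 0, 20]) cube([280, 20, 160]);


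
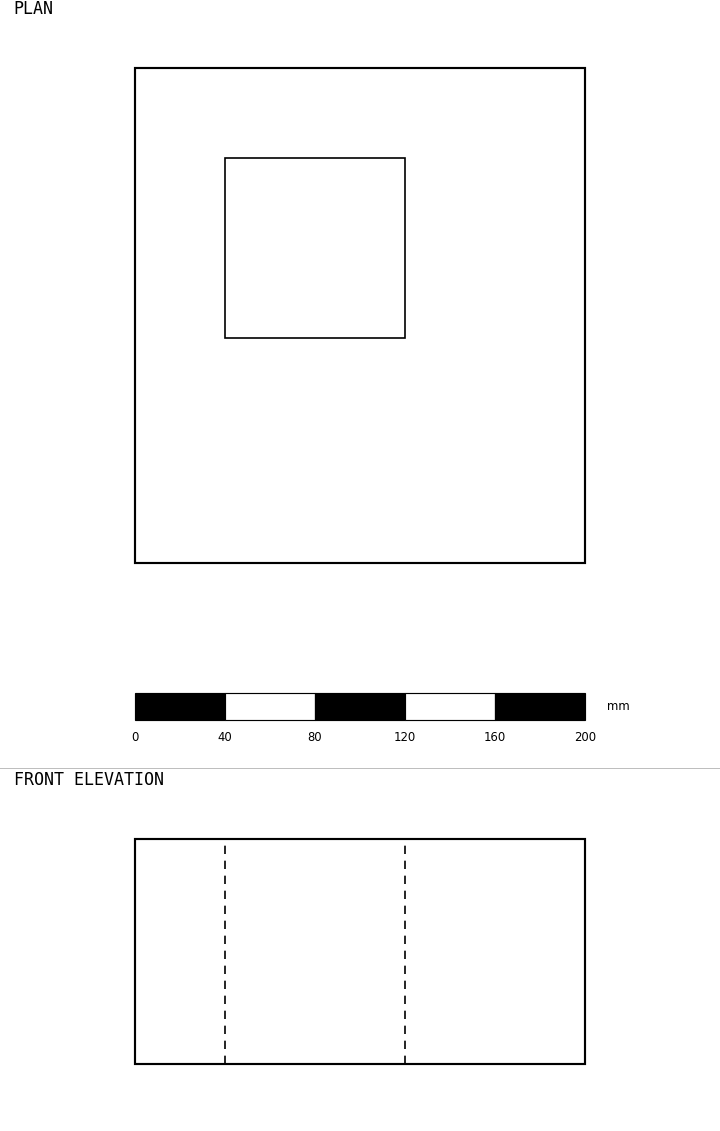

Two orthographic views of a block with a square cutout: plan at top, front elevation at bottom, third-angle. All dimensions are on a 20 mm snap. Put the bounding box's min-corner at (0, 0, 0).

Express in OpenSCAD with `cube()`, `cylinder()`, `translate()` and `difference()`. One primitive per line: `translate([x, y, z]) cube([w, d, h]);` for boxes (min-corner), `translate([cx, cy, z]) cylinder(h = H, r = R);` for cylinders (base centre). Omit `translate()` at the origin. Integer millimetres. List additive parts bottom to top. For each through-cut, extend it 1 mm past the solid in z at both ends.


difference() {
  cube([200, 220, 100]);
  translate([40, 100, -1]) cube([80, 80, 102]);
}
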